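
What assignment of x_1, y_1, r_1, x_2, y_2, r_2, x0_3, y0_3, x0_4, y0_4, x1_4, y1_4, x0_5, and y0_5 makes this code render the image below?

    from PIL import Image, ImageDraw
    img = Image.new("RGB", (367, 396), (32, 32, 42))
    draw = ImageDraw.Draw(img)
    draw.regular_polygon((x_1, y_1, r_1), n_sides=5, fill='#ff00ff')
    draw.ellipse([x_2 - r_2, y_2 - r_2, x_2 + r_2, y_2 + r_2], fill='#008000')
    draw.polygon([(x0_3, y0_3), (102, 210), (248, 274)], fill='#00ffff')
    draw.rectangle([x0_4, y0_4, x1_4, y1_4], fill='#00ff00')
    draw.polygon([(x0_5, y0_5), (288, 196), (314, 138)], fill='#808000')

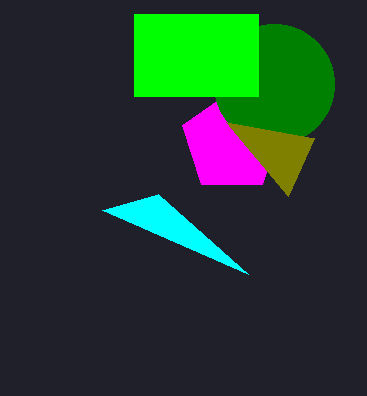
x_1 = 232; y_1 = 142; r_1 = 52; x_2 = 274; y_2 = 84; r_2 = 60; x0_3 = 158; y0_3 = 194; x0_4 = 134; y0_4 = 14; x1_4 = 258; y1_4 = 96; x0_5 = 226; y0_5 = 122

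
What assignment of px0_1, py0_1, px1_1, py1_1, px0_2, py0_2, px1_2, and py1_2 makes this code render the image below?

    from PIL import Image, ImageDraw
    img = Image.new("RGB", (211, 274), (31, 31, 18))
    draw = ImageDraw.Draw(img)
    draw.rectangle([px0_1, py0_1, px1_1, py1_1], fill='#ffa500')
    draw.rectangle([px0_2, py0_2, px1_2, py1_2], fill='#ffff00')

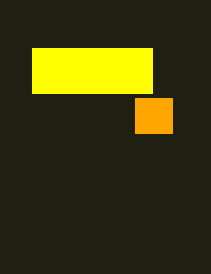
px0_1 = 135
py0_1 = 98
px1_1 = 172
py1_1 = 133
px0_2 = 32
py0_2 = 48
px1_2 = 152
py1_2 = 93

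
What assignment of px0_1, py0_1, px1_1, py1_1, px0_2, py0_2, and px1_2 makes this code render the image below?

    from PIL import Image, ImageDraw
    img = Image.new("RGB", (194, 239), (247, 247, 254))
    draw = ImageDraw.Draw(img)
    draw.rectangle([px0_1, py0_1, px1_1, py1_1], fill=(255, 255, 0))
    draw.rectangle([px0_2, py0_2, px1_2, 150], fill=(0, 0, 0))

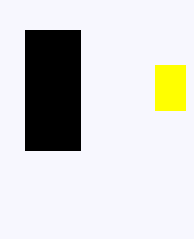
px0_1 = 155; py0_1 = 65; px1_1 = 185; py1_1 = 110; px0_2 = 25; py0_2 = 30; px1_2 = 80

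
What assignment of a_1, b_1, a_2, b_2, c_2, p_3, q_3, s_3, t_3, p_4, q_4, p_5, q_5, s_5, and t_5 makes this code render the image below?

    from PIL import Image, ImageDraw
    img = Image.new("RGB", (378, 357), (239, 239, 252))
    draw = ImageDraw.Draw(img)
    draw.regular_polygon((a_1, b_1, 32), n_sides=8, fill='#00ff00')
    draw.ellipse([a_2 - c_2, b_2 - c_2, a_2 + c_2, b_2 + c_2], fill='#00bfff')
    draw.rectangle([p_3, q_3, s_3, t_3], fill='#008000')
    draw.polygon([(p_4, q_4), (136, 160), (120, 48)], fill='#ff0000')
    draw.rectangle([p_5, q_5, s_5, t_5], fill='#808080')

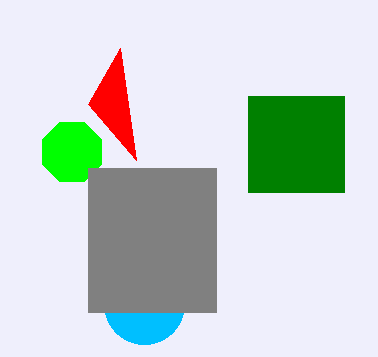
a_1 = 72, b_1 = 152, a_2 = 144, b_2 = 304, c_2 = 40, p_3 = 248, q_3 = 96, s_3 = 344, t_3 = 192, p_4 = 88, q_4 = 104, p_5 = 88, q_5 = 168, s_5 = 216, t_5 = 312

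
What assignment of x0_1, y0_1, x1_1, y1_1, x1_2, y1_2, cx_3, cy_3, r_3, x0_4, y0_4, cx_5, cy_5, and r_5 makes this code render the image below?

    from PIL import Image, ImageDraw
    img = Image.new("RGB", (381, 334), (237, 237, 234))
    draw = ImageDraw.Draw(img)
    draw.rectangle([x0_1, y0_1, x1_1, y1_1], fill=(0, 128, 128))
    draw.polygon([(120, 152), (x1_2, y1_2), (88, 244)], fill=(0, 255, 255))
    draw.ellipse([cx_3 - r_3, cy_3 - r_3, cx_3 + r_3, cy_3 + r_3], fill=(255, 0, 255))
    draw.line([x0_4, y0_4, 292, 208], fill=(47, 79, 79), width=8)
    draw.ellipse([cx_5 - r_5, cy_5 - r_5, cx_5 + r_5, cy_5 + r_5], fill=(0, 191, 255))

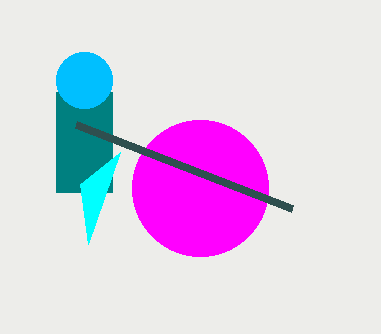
x0_1 = 56
y0_1 = 92
x1_1 = 112
y1_1 = 192
x1_2 = 80
y1_2 = 184
cx_3 = 200
cy_3 = 188
r_3 = 68
x0_4 = 76
y0_4 = 124
cx_5 = 84
cy_5 = 80
r_5 = 28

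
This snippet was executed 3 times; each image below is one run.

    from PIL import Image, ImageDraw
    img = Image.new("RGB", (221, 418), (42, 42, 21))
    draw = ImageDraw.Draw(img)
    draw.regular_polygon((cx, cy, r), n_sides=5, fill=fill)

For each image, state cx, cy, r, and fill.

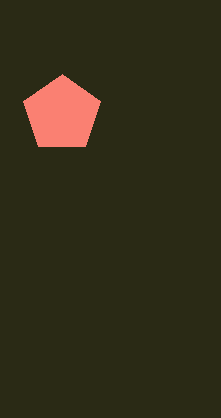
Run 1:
cx = 62, cy = 114, r = 40, fill = 'salmon'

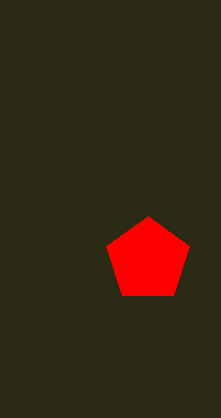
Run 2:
cx = 148
cy = 260
r = 44
fill = 'red'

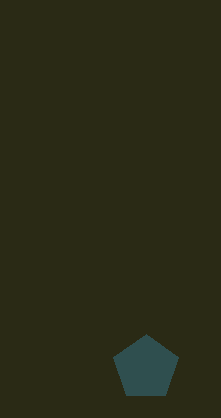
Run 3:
cx = 146, cy = 368, r = 34, fill = 'darkslategray'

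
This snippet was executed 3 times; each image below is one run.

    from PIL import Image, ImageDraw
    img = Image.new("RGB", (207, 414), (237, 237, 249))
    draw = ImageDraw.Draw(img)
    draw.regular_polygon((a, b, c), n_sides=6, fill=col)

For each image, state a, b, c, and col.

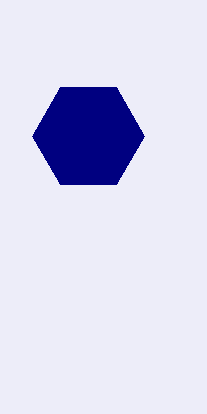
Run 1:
a = 88; b = 136; c = 56; col = 'navy'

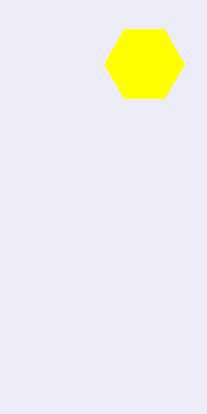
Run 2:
a = 144; b = 64; c = 40; col = 'yellow'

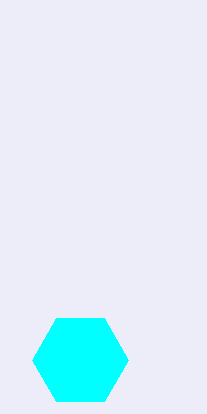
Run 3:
a = 80; b = 360; c = 48; col = 'cyan'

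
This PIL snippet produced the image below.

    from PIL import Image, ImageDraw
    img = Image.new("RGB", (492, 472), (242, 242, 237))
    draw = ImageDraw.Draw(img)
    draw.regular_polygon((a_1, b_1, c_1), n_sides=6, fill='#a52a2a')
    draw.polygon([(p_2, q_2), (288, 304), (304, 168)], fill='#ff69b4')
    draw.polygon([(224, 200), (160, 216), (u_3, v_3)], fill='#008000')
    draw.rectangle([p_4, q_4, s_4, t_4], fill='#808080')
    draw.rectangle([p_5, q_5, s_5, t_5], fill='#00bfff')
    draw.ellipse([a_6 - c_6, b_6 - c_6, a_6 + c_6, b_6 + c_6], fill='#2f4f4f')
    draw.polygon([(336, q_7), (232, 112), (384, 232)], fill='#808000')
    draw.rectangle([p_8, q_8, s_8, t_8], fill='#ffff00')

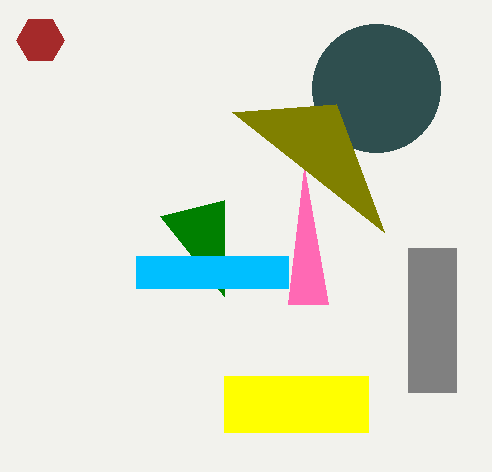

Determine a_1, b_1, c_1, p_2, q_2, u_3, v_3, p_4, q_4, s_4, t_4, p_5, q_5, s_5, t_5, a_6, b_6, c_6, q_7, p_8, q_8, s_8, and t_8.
a_1 = 40, b_1 = 40, c_1 = 24, p_2 = 328, q_2 = 304, u_3 = 224, v_3 = 296, p_4 = 408, q_4 = 248, s_4 = 456, t_4 = 392, p_5 = 136, q_5 = 256, s_5 = 288, t_5 = 288, a_6 = 376, b_6 = 88, c_6 = 64, q_7 = 104, p_8 = 224, q_8 = 376, s_8 = 368, t_8 = 432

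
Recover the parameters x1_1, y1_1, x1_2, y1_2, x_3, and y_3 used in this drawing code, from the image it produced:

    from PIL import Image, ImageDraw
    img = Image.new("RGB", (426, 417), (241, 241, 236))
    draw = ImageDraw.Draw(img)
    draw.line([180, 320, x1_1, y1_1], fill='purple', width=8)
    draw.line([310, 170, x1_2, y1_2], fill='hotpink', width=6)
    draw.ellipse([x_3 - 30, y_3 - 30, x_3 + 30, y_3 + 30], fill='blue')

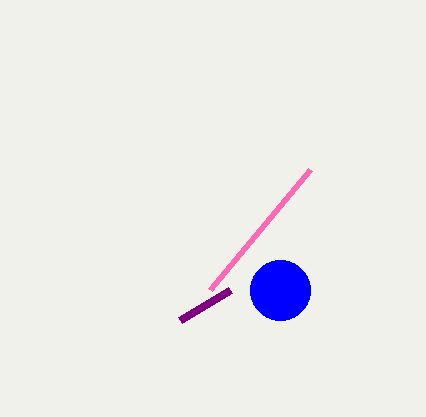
x1_1 = 230, y1_1 = 290, x1_2 = 210, y1_2 = 290, x_3 = 280, y_3 = 290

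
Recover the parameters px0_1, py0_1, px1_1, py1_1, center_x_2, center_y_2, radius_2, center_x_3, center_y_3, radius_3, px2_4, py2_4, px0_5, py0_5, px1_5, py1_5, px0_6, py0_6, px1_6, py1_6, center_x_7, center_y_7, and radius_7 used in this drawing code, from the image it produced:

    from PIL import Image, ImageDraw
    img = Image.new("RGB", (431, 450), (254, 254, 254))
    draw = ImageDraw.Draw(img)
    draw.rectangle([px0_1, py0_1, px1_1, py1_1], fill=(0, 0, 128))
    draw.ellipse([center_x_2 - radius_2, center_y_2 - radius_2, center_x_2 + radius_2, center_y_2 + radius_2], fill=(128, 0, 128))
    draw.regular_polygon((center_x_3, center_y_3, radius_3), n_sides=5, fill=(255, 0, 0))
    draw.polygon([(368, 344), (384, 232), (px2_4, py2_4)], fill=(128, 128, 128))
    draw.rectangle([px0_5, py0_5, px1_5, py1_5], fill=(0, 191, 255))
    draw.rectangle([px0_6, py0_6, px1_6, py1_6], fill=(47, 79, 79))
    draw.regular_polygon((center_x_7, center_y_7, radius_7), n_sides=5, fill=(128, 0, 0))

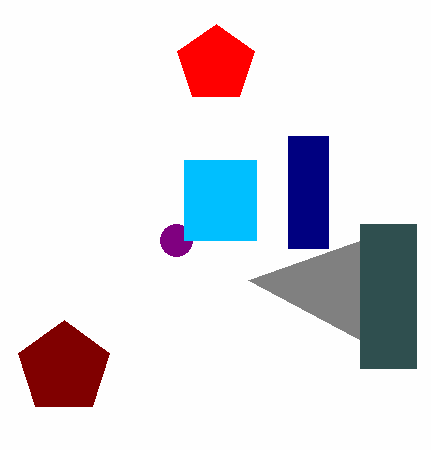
px0_1 = 288
py0_1 = 136
px1_1 = 328
py1_1 = 248
center_x_2 = 176
center_y_2 = 240
radius_2 = 16
center_x_3 = 216
center_y_3 = 64
radius_3 = 40
px2_4 = 248
py2_4 = 280
px0_5 = 184
py0_5 = 160
px1_5 = 256
py1_5 = 240
px0_6 = 360
py0_6 = 224
px1_6 = 416
py1_6 = 368
center_x_7 = 64
center_y_7 = 368
radius_7 = 48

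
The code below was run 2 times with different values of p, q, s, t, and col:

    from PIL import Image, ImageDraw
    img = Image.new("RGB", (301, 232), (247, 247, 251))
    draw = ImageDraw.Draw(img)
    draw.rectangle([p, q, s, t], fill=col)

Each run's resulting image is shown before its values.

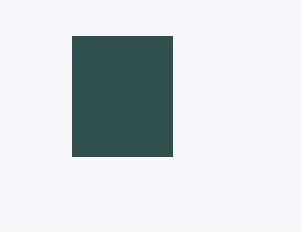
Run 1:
p = 72, q = 36, s = 172, t = 156, col = 'darkslategray'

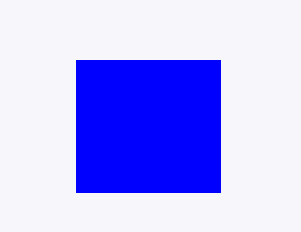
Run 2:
p = 76
q = 60
s = 220
t = 192
col = 'blue'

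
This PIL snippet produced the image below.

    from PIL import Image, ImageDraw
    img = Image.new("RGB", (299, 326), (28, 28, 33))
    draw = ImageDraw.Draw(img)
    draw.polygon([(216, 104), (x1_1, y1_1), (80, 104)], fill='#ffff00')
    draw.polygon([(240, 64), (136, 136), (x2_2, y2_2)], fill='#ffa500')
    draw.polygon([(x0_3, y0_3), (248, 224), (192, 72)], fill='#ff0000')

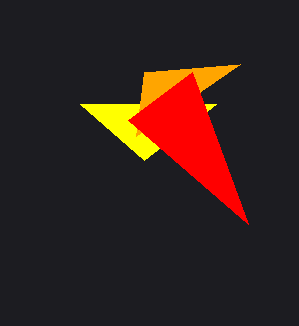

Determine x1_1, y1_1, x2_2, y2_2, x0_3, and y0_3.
x1_1 = 144; y1_1 = 160; x2_2 = 144; y2_2 = 72; x0_3 = 128; y0_3 = 120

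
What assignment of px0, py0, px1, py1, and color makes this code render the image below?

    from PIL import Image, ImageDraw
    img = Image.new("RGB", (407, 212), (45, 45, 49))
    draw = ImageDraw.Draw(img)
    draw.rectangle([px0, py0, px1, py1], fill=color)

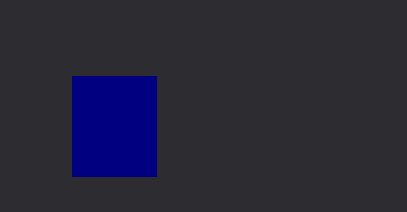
px0 = 72
py0 = 76
px1 = 156
py1 = 176
color = 'navy'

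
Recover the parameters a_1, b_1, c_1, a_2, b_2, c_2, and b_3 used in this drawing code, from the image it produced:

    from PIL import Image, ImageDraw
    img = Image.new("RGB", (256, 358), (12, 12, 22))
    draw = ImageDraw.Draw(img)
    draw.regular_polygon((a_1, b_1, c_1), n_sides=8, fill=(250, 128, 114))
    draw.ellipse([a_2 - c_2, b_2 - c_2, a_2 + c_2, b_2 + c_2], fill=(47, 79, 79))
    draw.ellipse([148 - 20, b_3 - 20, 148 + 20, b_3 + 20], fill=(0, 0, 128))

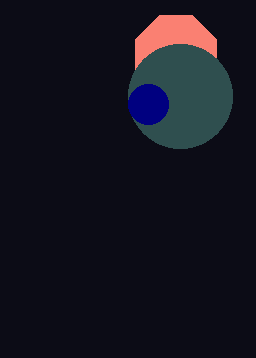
a_1 = 176; b_1 = 56; c_1 = 44; a_2 = 180; b_2 = 96; c_2 = 52; b_3 = 104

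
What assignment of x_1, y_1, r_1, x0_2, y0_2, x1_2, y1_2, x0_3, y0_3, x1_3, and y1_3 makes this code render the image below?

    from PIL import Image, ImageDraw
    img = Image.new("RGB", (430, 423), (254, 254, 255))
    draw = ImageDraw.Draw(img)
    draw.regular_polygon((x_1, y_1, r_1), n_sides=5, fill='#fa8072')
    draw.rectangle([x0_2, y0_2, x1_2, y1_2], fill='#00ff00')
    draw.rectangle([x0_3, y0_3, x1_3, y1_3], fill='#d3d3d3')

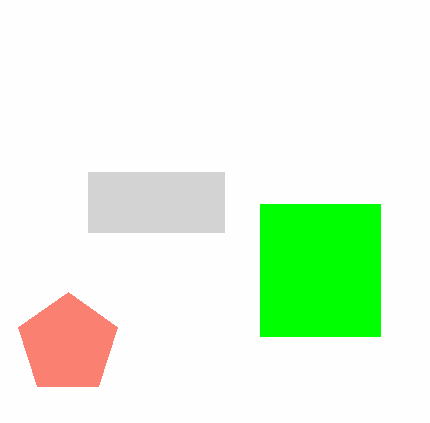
x_1 = 68
y_1 = 344
r_1 = 52
x0_2 = 260
y0_2 = 204
x1_2 = 380
y1_2 = 336
x0_3 = 88
y0_3 = 172
x1_3 = 224
y1_3 = 232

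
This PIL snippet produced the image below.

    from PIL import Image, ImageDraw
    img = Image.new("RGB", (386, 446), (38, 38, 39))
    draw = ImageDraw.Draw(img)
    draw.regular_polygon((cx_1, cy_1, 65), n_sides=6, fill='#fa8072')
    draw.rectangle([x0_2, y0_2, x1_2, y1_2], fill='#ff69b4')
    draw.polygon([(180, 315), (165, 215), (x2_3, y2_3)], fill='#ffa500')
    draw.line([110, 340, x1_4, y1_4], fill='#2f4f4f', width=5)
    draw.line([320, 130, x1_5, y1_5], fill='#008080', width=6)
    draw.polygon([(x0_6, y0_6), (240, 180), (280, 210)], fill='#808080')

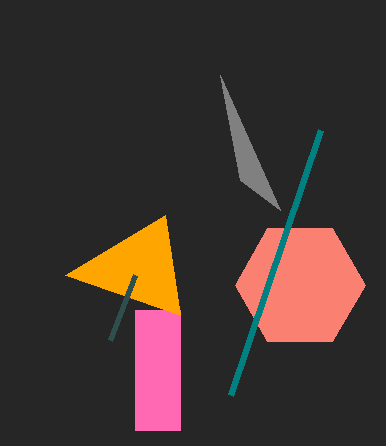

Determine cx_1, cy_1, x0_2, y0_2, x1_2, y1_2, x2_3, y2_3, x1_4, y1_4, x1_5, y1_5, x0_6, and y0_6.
cx_1 = 300; cy_1 = 285; x0_2 = 135; y0_2 = 310; x1_2 = 180; y1_2 = 430; x2_3 = 65; y2_3 = 275; x1_4 = 135; y1_4 = 275; x1_5 = 230; y1_5 = 395; x0_6 = 220; y0_6 = 75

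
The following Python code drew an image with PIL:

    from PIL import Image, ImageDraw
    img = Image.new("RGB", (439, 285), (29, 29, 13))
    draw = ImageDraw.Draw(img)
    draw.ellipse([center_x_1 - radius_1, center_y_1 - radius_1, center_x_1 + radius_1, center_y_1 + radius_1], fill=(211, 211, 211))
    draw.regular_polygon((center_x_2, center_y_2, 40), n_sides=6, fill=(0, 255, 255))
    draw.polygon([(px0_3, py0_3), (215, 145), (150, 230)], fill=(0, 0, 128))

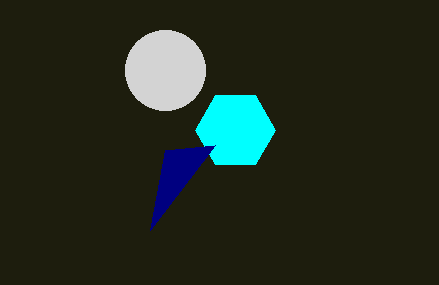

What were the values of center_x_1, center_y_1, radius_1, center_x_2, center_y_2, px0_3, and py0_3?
center_x_1 = 165, center_y_1 = 70, radius_1 = 40, center_x_2 = 235, center_y_2 = 130, px0_3 = 165, py0_3 = 150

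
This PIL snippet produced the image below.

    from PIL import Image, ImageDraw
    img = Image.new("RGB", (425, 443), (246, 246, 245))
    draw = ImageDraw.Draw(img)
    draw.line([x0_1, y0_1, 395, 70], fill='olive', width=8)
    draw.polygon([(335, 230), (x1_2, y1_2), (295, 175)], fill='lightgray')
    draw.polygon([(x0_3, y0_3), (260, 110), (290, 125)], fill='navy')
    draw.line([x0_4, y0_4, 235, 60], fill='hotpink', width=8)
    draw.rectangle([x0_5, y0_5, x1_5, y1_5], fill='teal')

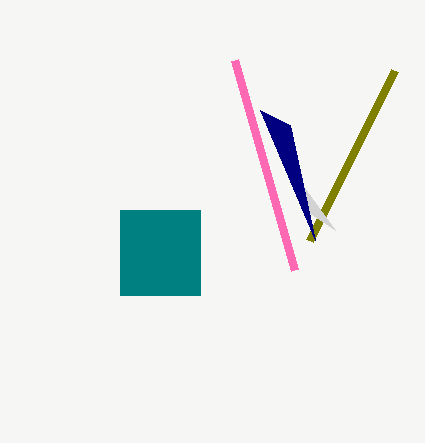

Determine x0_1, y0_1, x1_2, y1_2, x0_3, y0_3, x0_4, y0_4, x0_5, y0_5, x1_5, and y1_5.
x0_1 = 310; y0_1 = 240; x1_2 = 305; y1_2 = 210; x0_3 = 315; y0_3 = 240; x0_4 = 295; y0_4 = 270; x0_5 = 120; y0_5 = 210; x1_5 = 200; y1_5 = 295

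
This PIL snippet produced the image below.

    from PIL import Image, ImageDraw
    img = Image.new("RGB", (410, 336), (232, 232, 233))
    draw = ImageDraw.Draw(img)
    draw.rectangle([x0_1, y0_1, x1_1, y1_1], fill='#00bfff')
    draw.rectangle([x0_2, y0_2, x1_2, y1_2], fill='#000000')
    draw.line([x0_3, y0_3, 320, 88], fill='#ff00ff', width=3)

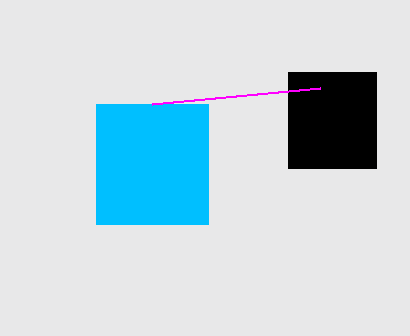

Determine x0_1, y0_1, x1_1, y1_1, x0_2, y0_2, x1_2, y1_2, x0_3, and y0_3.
x0_1 = 96; y0_1 = 104; x1_1 = 208; y1_1 = 224; x0_2 = 288; y0_2 = 72; x1_2 = 376; y1_2 = 168; x0_3 = 152; y0_3 = 104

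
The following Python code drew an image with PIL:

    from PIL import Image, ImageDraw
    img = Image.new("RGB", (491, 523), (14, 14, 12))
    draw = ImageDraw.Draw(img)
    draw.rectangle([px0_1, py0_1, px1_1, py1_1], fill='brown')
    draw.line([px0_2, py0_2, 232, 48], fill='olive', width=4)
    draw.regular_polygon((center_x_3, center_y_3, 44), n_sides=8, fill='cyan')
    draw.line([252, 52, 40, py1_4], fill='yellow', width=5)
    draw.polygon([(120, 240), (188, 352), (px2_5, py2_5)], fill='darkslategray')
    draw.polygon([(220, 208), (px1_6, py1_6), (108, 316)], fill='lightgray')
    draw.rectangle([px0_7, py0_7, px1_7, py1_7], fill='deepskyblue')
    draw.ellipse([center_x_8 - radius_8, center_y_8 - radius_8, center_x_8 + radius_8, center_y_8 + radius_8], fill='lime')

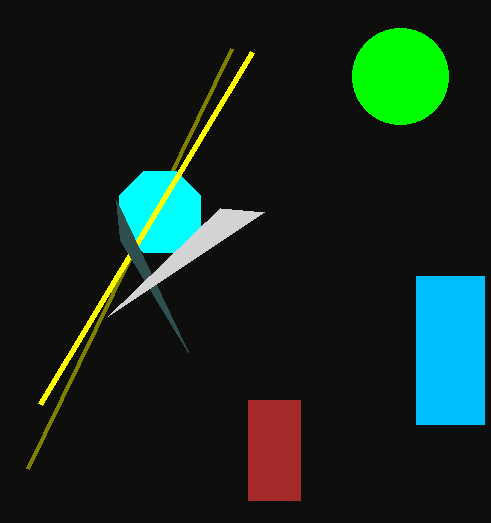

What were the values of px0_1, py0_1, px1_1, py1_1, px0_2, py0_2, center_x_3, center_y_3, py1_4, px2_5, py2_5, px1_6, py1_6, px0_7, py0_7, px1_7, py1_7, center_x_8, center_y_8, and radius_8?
px0_1 = 248; py0_1 = 400; px1_1 = 300; py1_1 = 500; px0_2 = 28; py0_2 = 468; center_x_3 = 160; center_y_3 = 212; py1_4 = 404; px2_5 = 116; py2_5 = 200; px1_6 = 264; py1_6 = 212; px0_7 = 416; py0_7 = 276; px1_7 = 484; py1_7 = 424; center_x_8 = 400; center_y_8 = 76; radius_8 = 48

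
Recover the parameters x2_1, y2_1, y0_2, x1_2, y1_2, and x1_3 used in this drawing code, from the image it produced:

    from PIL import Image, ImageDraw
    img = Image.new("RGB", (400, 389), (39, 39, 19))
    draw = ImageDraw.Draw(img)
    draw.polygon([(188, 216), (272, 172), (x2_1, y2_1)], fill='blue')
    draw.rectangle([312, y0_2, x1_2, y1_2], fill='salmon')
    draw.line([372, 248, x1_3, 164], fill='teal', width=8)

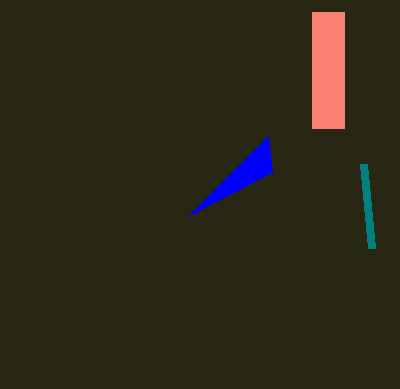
x2_1 = 268; y2_1 = 136; y0_2 = 12; x1_2 = 344; y1_2 = 128; x1_3 = 364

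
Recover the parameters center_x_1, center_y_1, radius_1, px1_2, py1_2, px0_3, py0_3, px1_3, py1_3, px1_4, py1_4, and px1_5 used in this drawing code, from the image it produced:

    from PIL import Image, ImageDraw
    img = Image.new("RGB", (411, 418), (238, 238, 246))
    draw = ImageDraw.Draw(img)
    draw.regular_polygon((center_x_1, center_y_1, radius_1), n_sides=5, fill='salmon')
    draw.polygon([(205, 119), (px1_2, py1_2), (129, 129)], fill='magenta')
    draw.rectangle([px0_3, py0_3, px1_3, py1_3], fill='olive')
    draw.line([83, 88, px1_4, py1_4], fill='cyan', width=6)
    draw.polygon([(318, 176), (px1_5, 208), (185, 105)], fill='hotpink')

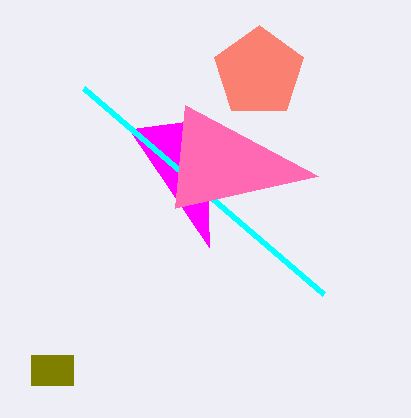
center_x_1 = 259, center_y_1 = 72, radius_1 = 47, px1_2 = 209, py1_2 = 247, px0_3 = 31, py0_3 = 355, px1_3 = 73, py1_3 = 385, px1_4 = 323, py1_4 = 294, px1_5 = 175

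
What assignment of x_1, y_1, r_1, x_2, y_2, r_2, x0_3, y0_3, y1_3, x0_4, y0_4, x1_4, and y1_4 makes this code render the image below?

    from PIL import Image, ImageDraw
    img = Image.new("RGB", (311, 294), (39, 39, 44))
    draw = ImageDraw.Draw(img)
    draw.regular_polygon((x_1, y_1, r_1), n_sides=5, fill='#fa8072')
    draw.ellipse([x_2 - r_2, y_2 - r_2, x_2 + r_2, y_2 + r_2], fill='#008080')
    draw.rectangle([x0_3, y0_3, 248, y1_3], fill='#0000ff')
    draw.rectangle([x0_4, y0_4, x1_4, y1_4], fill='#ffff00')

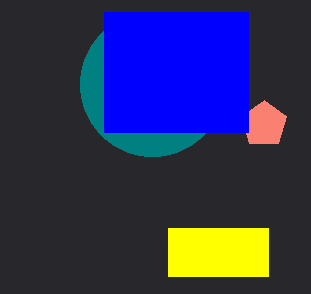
x_1 = 264; y_1 = 124; r_1 = 24; x_2 = 152; y_2 = 84; r_2 = 72; x0_3 = 104; y0_3 = 12; y1_3 = 132; x0_4 = 168; y0_4 = 228; x1_4 = 268; y1_4 = 276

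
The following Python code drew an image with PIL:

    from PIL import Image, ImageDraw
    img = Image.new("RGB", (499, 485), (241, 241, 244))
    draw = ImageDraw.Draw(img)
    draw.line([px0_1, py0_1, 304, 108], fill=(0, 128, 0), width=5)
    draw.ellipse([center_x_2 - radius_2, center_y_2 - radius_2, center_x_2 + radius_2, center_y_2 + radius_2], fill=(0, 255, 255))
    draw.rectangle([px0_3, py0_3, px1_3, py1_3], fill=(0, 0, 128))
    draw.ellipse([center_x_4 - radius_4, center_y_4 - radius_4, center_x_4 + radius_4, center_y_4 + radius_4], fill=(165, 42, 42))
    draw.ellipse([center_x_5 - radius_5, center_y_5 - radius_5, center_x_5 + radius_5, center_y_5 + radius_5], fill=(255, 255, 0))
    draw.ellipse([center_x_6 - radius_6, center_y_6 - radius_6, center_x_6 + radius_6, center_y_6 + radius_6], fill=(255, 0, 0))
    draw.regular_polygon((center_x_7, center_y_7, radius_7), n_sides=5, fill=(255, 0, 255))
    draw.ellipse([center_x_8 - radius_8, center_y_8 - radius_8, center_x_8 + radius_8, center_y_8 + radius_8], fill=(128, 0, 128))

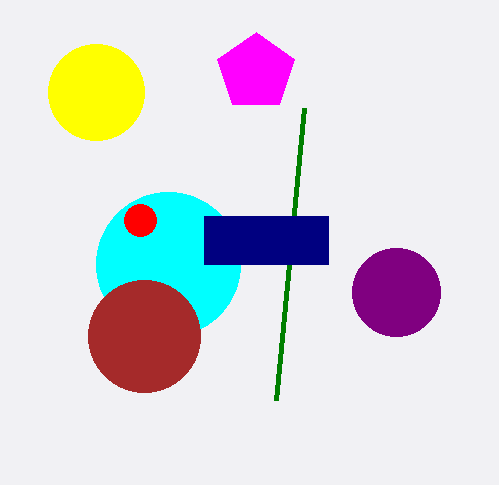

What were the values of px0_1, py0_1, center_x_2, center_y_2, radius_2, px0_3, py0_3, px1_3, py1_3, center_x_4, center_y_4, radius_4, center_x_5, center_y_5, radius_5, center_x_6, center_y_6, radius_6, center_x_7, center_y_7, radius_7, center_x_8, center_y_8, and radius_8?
px0_1 = 276; py0_1 = 400; center_x_2 = 168; center_y_2 = 264; radius_2 = 72; px0_3 = 204; py0_3 = 216; px1_3 = 328; py1_3 = 264; center_x_4 = 144; center_y_4 = 336; radius_4 = 56; center_x_5 = 96; center_y_5 = 92; radius_5 = 48; center_x_6 = 140; center_y_6 = 220; radius_6 = 16; center_x_7 = 256; center_y_7 = 72; radius_7 = 40; center_x_8 = 396; center_y_8 = 292; radius_8 = 44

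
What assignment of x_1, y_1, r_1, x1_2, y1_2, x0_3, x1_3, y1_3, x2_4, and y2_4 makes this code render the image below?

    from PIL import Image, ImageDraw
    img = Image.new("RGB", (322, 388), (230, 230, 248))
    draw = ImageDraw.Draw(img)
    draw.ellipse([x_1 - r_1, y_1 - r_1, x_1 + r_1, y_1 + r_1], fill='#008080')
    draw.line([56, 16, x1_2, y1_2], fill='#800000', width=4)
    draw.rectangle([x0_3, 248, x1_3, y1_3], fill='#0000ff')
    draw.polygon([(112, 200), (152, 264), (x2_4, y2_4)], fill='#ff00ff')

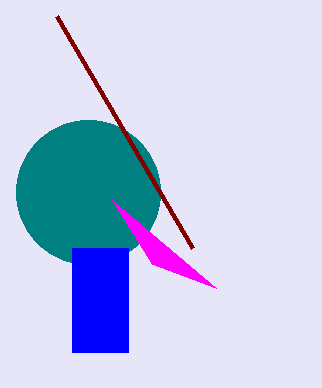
x_1 = 88
y_1 = 192
r_1 = 72
x1_2 = 192
y1_2 = 248
x0_3 = 72
x1_3 = 128
y1_3 = 352
x2_4 = 216
y2_4 = 288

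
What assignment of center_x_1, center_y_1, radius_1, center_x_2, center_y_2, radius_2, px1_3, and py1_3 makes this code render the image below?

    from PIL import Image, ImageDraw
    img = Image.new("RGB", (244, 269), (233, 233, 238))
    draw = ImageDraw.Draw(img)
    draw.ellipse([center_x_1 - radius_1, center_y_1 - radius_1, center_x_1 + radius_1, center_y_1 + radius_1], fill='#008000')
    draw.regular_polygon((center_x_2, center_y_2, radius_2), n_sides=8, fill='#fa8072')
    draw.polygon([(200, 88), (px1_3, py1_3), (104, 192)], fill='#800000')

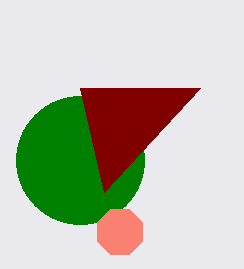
center_x_1 = 80; center_y_1 = 160; radius_1 = 64; center_x_2 = 120; center_y_2 = 232; radius_2 = 24; px1_3 = 80; py1_3 = 88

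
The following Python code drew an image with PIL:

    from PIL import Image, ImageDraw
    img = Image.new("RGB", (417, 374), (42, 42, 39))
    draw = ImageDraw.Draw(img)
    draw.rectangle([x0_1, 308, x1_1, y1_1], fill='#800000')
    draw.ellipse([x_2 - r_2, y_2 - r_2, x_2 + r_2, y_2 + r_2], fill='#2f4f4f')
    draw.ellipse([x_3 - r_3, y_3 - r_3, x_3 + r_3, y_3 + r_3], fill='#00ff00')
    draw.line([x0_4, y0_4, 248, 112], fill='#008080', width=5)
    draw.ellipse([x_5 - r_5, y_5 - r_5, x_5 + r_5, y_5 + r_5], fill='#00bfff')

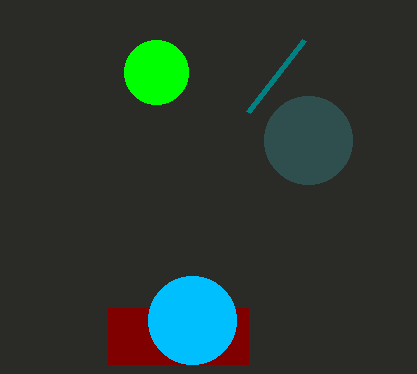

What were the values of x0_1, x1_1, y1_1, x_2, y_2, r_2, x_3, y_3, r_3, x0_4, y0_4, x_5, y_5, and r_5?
x0_1 = 108; x1_1 = 248; y1_1 = 364; x_2 = 308; y_2 = 140; r_2 = 44; x_3 = 156; y_3 = 72; r_3 = 32; x0_4 = 304; y0_4 = 40; x_5 = 192; y_5 = 320; r_5 = 44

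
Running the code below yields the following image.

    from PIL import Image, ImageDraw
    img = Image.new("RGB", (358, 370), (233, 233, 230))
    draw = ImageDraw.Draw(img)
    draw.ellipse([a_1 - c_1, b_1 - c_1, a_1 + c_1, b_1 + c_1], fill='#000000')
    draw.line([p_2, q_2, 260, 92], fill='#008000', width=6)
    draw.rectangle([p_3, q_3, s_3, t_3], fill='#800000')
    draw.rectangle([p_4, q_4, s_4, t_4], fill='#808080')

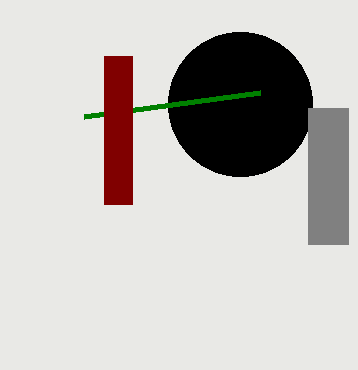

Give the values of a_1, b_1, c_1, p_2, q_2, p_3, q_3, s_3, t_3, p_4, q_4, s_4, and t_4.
a_1 = 240; b_1 = 104; c_1 = 72; p_2 = 84; q_2 = 116; p_3 = 104; q_3 = 56; s_3 = 132; t_3 = 204; p_4 = 308; q_4 = 108; s_4 = 348; t_4 = 244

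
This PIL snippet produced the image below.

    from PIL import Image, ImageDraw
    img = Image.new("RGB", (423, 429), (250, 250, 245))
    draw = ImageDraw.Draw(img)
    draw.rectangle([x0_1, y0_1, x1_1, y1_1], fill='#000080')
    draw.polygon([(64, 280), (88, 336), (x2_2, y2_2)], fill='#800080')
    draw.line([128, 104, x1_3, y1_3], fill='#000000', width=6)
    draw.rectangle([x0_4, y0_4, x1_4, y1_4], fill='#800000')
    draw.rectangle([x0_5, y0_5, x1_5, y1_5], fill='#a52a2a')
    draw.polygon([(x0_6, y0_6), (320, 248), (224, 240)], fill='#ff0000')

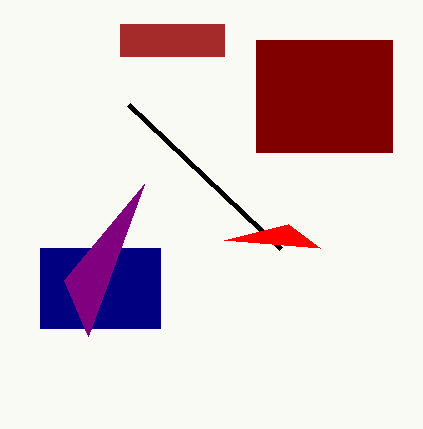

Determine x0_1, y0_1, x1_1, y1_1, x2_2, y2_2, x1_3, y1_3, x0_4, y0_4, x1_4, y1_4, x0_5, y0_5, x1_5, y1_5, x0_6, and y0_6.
x0_1 = 40, y0_1 = 248, x1_1 = 160, y1_1 = 328, x2_2 = 144, y2_2 = 184, x1_3 = 280, y1_3 = 248, x0_4 = 256, y0_4 = 40, x1_4 = 392, y1_4 = 152, x0_5 = 120, y0_5 = 24, x1_5 = 224, y1_5 = 56, x0_6 = 288, y0_6 = 224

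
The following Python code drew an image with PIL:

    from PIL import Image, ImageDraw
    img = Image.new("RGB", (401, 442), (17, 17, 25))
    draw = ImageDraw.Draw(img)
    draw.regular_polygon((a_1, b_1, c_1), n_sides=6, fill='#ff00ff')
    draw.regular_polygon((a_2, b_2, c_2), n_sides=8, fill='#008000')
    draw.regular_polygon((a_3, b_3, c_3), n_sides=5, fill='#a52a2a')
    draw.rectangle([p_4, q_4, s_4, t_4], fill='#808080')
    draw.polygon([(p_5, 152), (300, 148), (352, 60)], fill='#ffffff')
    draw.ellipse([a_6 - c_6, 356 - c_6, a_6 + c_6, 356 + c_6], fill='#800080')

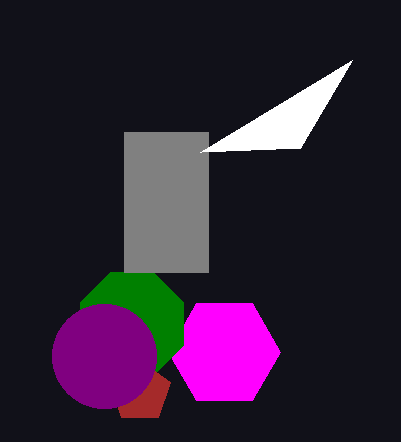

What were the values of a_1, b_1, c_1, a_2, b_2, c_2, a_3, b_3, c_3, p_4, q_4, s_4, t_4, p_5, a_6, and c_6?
a_1 = 224; b_1 = 352; c_1 = 56; a_2 = 132; b_2 = 324; c_2 = 56; a_3 = 140; b_3 = 392; c_3 = 32; p_4 = 124; q_4 = 132; s_4 = 208; t_4 = 272; p_5 = 200; a_6 = 104; c_6 = 52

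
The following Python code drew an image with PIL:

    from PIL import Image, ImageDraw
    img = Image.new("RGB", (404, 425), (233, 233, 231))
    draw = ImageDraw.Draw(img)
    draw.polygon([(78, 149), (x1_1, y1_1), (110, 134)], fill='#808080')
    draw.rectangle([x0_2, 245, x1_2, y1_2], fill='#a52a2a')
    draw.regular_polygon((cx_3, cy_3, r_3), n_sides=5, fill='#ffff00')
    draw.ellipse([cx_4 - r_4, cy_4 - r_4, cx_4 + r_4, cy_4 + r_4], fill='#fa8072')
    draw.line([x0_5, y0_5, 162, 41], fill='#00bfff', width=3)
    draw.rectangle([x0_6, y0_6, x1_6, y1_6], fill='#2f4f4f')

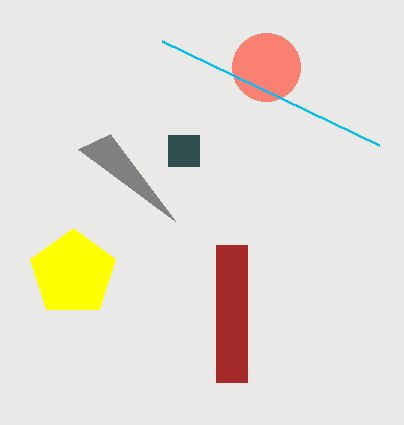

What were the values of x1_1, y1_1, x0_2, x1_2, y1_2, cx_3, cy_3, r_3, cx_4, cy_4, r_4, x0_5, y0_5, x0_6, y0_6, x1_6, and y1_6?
x1_1 = 175; y1_1 = 221; x0_2 = 216; x1_2 = 247; y1_2 = 382; cx_3 = 73; cy_3 = 273; r_3 = 45; cx_4 = 266; cy_4 = 67; r_4 = 34; x0_5 = 379; y0_5 = 145; x0_6 = 168; y0_6 = 135; x1_6 = 199; y1_6 = 166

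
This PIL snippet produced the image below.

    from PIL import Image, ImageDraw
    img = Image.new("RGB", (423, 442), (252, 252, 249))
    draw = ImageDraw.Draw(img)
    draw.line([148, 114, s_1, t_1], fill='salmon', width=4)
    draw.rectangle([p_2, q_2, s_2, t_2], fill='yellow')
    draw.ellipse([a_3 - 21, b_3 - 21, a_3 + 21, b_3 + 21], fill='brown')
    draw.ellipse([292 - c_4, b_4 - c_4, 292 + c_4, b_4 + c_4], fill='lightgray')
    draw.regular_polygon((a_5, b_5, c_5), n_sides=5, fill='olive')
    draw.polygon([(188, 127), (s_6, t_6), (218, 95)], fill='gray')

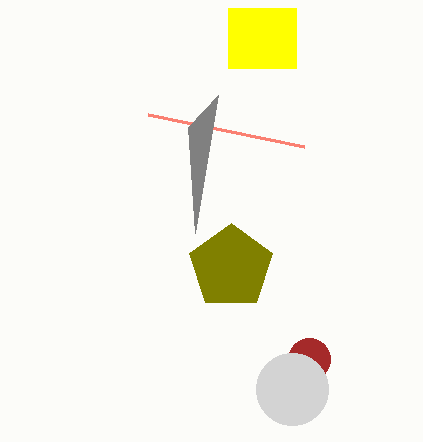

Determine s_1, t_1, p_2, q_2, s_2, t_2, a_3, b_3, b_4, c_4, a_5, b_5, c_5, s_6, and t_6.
s_1 = 304; t_1 = 146; p_2 = 228; q_2 = 8; s_2 = 296; t_2 = 68; a_3 = 309; b_3 = 359; b_4 = 389; c_4 = 36; a_5 = 231; b_5 = 267; c_5 = 44; s_6 = 195; t_6 = 233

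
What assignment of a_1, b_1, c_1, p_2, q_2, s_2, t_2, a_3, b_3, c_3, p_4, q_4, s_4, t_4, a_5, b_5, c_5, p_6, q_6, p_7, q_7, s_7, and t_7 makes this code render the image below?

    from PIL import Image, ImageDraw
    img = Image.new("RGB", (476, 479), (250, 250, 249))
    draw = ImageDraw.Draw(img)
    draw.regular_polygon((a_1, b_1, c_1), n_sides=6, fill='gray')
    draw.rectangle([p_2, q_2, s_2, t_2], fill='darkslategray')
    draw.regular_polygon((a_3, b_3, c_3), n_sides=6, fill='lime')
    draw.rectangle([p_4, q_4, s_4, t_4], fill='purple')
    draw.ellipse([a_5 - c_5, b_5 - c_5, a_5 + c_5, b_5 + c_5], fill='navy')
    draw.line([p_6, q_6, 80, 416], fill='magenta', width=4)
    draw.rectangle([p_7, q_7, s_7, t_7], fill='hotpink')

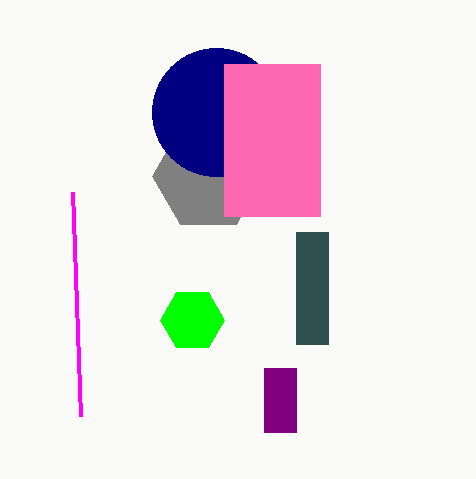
a_1 = 208, b_1 = 176, c_1 = 56, p_2 = 296, q_2 = 232, s_2 = 328, t_2 = 344, a_3 = 192, b_3 = 320, c_3 = 32, p_4 = 264, q_4 = 368, s_4 = 296, t_4 = 432, a_5 = 216, b_5 = 112, c_5 = 64, p_6 = 72, q_6 = 192, p_7 = 224, q_7 = 64, s_7 = 320, t_7 = 216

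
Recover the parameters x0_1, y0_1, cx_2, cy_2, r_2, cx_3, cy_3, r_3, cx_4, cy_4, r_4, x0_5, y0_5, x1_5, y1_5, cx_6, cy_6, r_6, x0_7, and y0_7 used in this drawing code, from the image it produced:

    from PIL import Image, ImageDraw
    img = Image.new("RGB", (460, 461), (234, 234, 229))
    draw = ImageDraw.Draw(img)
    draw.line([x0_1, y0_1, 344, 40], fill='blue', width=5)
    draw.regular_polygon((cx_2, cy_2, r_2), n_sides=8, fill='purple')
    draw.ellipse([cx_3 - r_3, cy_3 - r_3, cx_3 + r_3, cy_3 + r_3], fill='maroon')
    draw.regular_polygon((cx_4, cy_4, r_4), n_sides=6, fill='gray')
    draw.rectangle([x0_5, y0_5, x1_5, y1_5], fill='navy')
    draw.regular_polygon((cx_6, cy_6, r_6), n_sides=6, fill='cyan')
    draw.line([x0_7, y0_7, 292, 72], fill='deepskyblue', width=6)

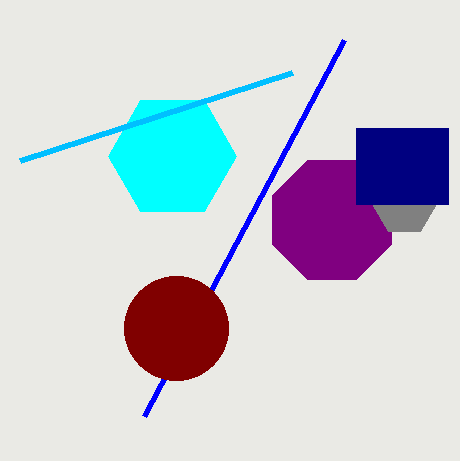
x0_1 = 144; y0_1 = 416; cx_2 = 332; cy_2 = 220; r_2 = 64; cx_3 = 176; cy_3 = 328; r_3 = 52; cx_4 = 404; cy_4 = 204; r_4 = 32; x0_5 = 356; y0_5 = 128; x1_5 = 448; y1_5 = 204; cx_6 = 172; cy_6 = 156; r_6 = 64; x0_7 = 20; y0_7 = 160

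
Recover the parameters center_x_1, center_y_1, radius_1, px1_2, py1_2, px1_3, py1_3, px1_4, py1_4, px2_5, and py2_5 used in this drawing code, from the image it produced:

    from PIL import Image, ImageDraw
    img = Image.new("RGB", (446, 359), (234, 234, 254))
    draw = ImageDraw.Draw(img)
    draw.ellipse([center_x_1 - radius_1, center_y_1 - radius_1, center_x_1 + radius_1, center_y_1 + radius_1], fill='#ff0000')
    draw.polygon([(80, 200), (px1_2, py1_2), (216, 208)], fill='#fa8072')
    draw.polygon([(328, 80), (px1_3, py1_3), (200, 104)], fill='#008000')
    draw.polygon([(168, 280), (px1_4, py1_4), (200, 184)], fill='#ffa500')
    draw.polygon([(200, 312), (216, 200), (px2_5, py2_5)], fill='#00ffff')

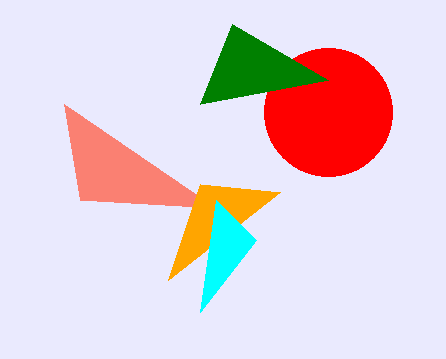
center_x_1 = 328
center_y_1 = 112
radius_1 = 64
px1_2 = 64
py1_2 = 104
px1_3 = 232
py1_3 = 24
px1_4 = 280
py1_4 = 192
px2_5 = 256
py2_5 = 240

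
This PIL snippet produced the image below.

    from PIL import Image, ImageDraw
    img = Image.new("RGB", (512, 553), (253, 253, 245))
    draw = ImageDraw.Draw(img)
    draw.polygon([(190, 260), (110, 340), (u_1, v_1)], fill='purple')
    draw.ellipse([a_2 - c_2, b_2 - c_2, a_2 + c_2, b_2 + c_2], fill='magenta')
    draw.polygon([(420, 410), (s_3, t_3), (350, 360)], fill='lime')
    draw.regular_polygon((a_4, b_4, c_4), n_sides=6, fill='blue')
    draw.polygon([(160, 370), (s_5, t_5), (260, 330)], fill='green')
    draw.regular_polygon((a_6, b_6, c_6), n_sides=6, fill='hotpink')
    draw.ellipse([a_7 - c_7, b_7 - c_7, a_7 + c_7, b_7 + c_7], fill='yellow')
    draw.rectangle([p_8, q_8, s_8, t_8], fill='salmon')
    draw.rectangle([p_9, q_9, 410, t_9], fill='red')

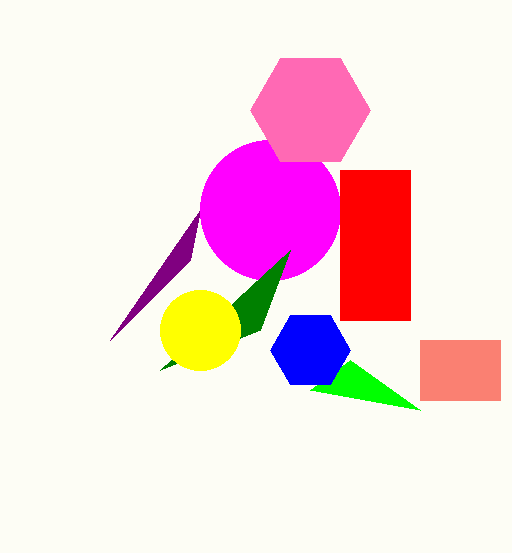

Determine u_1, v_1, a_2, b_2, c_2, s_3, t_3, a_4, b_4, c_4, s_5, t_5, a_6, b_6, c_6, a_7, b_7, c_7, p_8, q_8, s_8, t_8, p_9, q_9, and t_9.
u_1 = 200; v_1 = 210; a_2 = 270; b_2 = 210; c_2 = 70; s_3 = 310; t_3 = 390; a_4 = 310; b_4 = 350; c_4 = 40; s_5 = 290; t_5 = 250; a_6 = 310; b_6 = 110; c_6 = 60; a_7 = 200; b_7 = 330; c_7 = 40; p_8 = 420; q_8 = 340; s_8 = 500; t_8 = 400; p_9 = 340; q_9 = 170; t_9 = 320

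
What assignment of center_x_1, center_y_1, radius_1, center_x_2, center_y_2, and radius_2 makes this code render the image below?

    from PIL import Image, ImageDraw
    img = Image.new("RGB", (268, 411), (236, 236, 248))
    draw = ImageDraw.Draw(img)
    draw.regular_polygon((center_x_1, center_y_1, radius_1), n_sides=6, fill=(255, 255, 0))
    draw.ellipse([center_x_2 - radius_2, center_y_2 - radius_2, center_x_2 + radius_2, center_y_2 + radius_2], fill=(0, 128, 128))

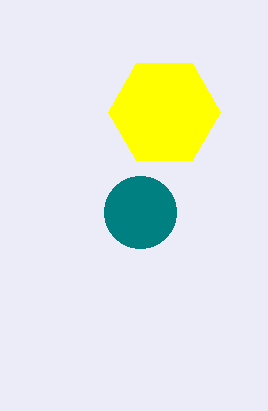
center_x_1 = 164; center_y_1 = 112; radius_1 = 56; center_x_2 = 140; center_y_2 = 212; radius_2 = 36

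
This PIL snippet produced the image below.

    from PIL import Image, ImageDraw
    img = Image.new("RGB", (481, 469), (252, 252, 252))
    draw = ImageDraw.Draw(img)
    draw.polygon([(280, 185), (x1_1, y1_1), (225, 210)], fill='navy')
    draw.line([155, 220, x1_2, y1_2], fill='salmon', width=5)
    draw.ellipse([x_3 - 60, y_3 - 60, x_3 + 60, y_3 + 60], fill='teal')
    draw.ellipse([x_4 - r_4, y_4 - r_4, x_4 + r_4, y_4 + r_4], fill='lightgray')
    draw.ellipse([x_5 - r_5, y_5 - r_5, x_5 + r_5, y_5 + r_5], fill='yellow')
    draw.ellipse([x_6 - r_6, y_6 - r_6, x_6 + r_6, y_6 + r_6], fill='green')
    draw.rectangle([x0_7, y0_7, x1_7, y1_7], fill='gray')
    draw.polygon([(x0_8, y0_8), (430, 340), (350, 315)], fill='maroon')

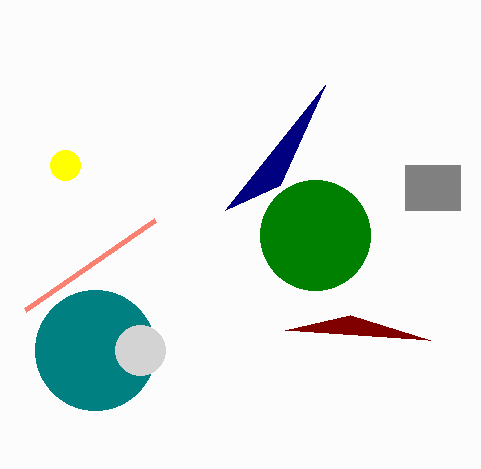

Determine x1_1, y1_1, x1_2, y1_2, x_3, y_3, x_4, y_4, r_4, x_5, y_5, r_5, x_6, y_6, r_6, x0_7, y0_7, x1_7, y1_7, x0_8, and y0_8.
x1_1 = 325; y1_1 = 85; x1_2 = 25; y1_2 = 310; x_3 = 95; y_3 = 350; x_4 = 140; y_4 = 350; r_4 = 25; x_5 = 65; y_5 = 165; r_5 = 15; x_6 = 315; y_6 = 235; r_6 = 55; x0_7 = 405; y0_7 = 165; x1_7 = 460; y1_7 = 210; x0_8 = 285; y0_8 = 330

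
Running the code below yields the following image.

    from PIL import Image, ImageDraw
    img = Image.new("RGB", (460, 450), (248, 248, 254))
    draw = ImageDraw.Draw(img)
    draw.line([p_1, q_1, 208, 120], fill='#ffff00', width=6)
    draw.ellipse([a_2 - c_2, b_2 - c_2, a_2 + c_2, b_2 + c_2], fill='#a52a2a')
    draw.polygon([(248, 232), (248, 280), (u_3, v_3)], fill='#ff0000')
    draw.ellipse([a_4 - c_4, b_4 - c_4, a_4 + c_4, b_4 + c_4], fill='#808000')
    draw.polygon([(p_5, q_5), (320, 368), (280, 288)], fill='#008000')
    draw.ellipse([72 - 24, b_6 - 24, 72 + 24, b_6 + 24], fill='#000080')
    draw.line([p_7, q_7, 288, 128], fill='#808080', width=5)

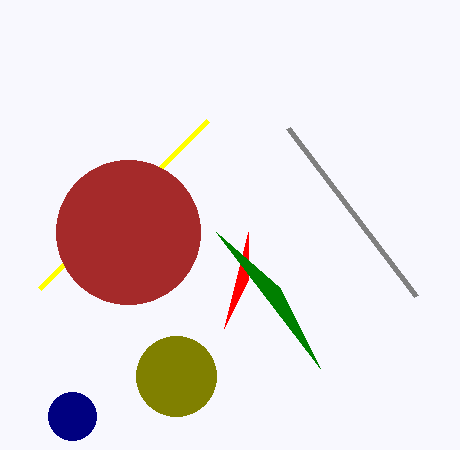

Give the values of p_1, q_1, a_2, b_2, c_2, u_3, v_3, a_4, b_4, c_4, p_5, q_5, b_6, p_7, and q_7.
p_1 = 40, q_1 = 288, a_2 = 128, b_2 = 232, c_2 = 72, u_3 = 224, v_3 = 328, a_4 = 176, b_4 = 376, c_4 = 40, p_5 = 216, q_5 = 232, b_6 = 416, p_7 = 416, q_7 = 296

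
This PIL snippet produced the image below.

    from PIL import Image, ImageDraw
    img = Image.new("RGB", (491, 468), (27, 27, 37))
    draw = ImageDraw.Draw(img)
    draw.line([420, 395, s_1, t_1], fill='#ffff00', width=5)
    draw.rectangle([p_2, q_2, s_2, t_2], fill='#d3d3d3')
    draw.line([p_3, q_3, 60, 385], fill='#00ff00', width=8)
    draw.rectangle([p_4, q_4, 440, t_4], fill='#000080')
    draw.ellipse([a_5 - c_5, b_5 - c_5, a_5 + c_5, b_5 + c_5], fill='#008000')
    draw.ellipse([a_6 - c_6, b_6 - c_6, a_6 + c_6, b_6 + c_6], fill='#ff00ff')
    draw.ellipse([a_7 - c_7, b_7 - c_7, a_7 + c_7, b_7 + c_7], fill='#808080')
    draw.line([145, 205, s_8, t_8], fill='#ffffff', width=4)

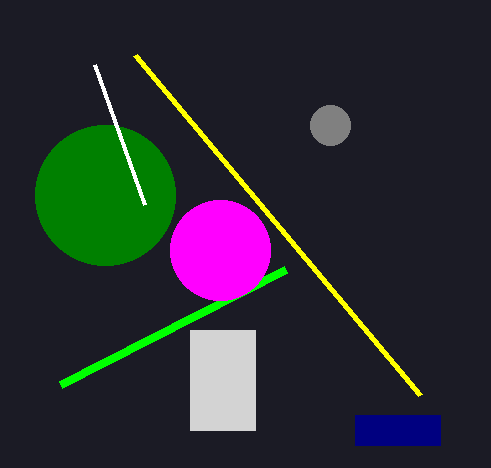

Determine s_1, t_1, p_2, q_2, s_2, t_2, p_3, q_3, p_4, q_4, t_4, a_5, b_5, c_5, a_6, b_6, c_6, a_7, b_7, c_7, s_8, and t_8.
s_1 = 135
t_1 = 55
p_2 = 190
q_2 = 330
s_2 = 255
t_2 = 430
p_3 = 285
q_3 = 270
p_4 = 355
q_4 = 415
t_4 = 445
a_5 = 105
b_5 = 195
c_5 = 70
a_6 = 220
b_6 = 250
c_6 = 50
a_7 = 330
b_7 = 125
c_7 = 20
s_8 = 95
t_8 = 65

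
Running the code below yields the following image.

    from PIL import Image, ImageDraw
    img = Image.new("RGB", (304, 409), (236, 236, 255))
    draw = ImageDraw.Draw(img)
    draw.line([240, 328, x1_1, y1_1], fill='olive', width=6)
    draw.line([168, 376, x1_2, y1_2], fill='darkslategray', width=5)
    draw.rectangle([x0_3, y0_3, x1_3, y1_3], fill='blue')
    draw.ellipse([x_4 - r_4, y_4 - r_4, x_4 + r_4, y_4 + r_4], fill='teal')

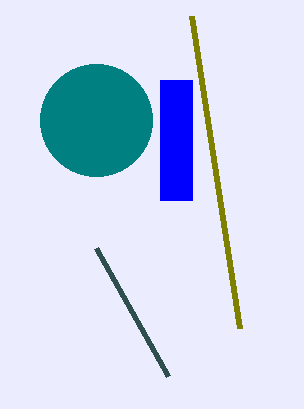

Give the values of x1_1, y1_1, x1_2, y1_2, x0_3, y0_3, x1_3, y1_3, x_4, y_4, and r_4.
x1_1 = 192
y1_1 = 16
x1_2 = 96
y1_2 = 248
x0_3 = 160
y0_3 = 80
x1_3 = 192
y1_3 = 200
x_4 = 96
y_4 = 120
r_4 = 56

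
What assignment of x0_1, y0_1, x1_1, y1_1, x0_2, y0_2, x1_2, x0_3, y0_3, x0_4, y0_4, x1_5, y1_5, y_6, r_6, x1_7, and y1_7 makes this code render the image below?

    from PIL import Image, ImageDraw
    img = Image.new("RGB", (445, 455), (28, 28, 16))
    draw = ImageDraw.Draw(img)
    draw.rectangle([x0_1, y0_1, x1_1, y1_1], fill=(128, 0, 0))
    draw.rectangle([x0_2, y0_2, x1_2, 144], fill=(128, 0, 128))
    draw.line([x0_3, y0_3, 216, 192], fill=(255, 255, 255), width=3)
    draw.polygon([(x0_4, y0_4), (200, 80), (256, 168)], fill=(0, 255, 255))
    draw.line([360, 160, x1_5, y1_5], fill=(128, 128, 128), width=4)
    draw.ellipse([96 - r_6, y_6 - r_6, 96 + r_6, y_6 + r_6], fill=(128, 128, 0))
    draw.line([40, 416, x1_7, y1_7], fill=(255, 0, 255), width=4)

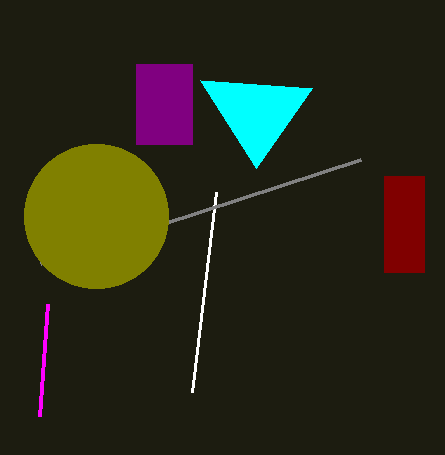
x0_1 = 384
y0_1 = 176
x1_1 = 424
y1_1 = 272
x0_2 = 136
y0_2 = 64
x1_2 = 192
x0_3 = 192
y0_3 = 392
x0_4 = 312
y0_4 = 88
x1_5 = 40
y1_5 = 264
y_6 = 216
r_6 = 72
x1_7 = 48
y1_7 = 304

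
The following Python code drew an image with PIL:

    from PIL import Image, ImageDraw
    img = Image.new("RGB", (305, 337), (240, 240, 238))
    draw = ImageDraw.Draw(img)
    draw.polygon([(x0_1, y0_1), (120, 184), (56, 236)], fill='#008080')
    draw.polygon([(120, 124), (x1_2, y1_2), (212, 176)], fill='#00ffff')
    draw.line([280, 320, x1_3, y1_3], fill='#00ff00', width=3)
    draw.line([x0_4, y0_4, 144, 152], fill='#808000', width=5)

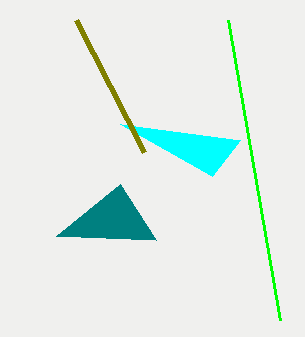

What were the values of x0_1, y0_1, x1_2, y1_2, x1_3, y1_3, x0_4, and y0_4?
x0_1 = 156
y0_1 = 240
x1_2 = 240
y1_2 = 140
x1_3 = 228
y1_3 = 20
x0_4 = 76
y0_4 = 20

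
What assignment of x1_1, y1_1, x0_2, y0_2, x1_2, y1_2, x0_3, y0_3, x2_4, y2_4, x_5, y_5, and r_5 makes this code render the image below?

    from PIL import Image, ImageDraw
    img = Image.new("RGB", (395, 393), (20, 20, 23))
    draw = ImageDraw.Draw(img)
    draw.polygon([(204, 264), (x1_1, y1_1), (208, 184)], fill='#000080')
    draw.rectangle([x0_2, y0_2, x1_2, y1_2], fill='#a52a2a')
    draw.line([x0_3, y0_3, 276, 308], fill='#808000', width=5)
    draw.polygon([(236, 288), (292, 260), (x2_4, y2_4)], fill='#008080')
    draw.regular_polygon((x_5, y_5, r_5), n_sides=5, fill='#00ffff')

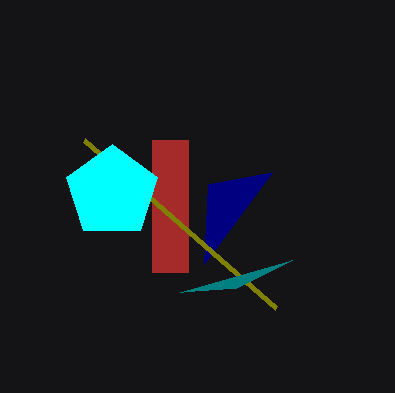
x1_1 = 272
y1_1 = 172
x0_2 = 152
y0_2 = 140
x1_2 = 188
y1_2 = 272
x0_3 = 84
y0_3 = 140
x2_4 = 180
y2_4 = 292
x_5 = 112
y_5 = 192
r_5 = 48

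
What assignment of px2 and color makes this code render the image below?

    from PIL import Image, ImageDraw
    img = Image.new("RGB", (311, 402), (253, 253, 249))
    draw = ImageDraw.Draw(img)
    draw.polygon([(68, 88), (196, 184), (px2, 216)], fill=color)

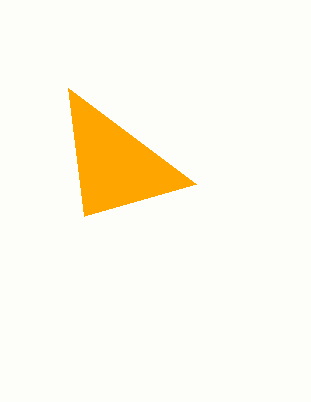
px2 = 84
color = 'orange'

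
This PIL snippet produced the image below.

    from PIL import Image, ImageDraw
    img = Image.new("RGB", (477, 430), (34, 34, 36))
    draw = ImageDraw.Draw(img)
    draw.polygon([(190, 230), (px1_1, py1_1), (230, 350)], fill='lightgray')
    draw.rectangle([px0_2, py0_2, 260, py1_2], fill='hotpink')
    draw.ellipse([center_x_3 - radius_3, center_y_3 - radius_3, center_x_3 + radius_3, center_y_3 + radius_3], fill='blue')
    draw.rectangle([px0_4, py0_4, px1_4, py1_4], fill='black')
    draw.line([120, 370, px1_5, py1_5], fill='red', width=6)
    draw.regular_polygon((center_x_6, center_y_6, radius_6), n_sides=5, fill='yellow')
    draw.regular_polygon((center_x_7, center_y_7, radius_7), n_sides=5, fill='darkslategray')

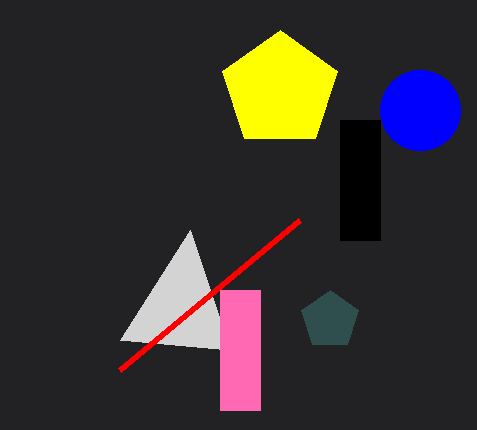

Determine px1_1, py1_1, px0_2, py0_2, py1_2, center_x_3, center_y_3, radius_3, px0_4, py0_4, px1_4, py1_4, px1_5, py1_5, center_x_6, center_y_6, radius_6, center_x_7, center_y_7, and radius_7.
px1_1 = 120, py1_1 = 340, px0_2 = 220, py0_2 = 290, py1_2 = 410, center_x_3 = 420, center_y_3 = 110, radius_3 = 40, px0_4 = 340, py0_4 = 120, px1_4 = 380, py1_4 = 240, px1_5 = 300, py1_5 = 220, center_x_6 = 280, center_y_6 = 90, radius_6 = 60, center_x_7 = 330, center_y_7 = 320, radius_7 = 30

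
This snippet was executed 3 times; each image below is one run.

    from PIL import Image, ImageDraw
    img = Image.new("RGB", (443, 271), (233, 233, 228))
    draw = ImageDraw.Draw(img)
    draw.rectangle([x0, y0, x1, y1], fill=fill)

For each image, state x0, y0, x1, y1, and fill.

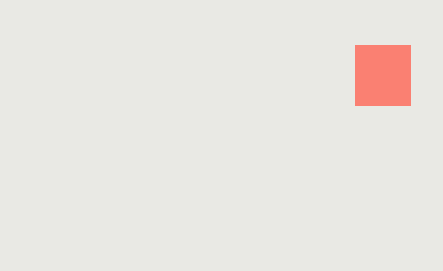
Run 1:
x0 = 355
y0 = 45
x1 = 410
y1 = 105
fill = 'salmon'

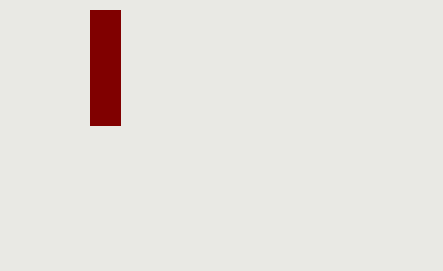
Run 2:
x0 = 90, y0 = 10, x1 = 120, y1 = 125, fill = 'maroon'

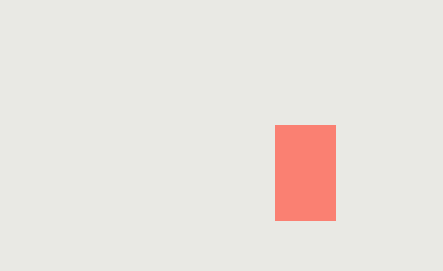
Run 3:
x0 = 275, y0 = 125, x1 = 335, y1 = 220, fill = 'salmon'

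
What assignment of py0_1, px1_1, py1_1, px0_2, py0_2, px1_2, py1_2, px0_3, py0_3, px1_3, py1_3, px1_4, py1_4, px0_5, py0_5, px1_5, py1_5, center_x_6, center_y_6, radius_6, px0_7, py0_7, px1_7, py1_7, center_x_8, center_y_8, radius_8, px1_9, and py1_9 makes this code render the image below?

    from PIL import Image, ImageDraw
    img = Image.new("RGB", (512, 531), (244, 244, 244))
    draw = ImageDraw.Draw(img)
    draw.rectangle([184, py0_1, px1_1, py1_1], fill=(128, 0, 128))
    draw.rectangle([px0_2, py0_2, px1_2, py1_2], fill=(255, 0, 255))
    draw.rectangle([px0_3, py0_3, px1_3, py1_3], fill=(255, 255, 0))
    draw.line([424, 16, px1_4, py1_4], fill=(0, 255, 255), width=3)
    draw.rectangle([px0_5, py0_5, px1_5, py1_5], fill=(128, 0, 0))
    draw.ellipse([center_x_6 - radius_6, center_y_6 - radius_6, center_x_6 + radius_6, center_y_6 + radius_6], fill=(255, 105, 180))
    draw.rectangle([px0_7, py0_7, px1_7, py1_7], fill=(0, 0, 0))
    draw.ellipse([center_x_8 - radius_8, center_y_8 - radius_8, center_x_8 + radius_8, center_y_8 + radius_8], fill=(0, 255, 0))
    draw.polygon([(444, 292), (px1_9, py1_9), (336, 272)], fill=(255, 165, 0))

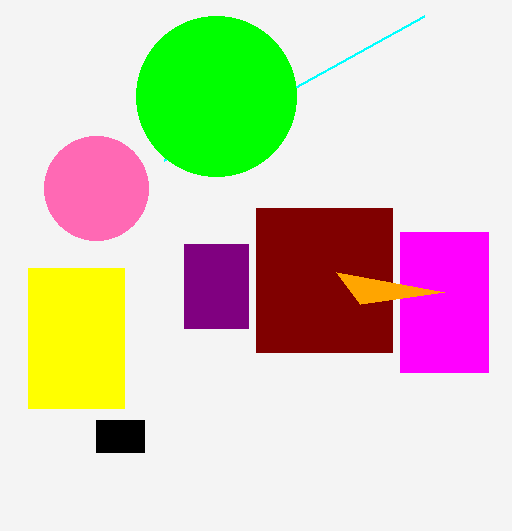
py0_1 = 244; px1_1 = 248; py1_1 = 328; px0_2 = 400; py0_2 = 232; px1_2 = 488; py1_2 = 372; px0_3 = 28; py0_3 = 268; px1_3 = 124; py1_3 = 408; px1_4 = 164; py1_4 = 160; px0_5 = 256; py0_5 = 208; px1_5 = 392; py1_5 = 352; center_x_6 = 96; center_y_6 = 188; radius_6 = 52; px0_7 = 96; py0_7 = 420; px1_7 = 144; py1_7 = 452; center_x_8 = 216; center_y_8 = 96; radius_8 = 80; px1_9 = 360; py1_9 = 304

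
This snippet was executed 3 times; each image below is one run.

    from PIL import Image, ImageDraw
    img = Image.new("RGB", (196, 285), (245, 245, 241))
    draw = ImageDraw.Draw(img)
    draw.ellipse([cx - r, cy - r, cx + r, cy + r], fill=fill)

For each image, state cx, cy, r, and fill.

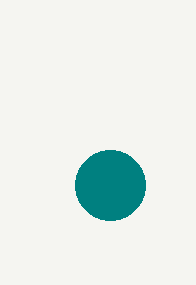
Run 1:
cx = 110, cy = 185, r = 35, fill = 'teal'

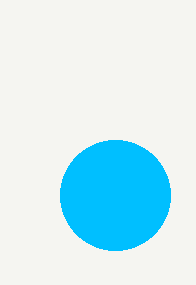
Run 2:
cx = 115
cy = 195
r = 55
fill = 'deepskyblue'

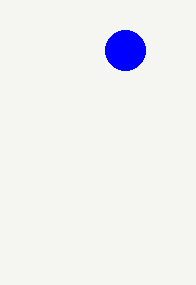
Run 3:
cx = 125; cy = 50; r = 20; fill = 'blue'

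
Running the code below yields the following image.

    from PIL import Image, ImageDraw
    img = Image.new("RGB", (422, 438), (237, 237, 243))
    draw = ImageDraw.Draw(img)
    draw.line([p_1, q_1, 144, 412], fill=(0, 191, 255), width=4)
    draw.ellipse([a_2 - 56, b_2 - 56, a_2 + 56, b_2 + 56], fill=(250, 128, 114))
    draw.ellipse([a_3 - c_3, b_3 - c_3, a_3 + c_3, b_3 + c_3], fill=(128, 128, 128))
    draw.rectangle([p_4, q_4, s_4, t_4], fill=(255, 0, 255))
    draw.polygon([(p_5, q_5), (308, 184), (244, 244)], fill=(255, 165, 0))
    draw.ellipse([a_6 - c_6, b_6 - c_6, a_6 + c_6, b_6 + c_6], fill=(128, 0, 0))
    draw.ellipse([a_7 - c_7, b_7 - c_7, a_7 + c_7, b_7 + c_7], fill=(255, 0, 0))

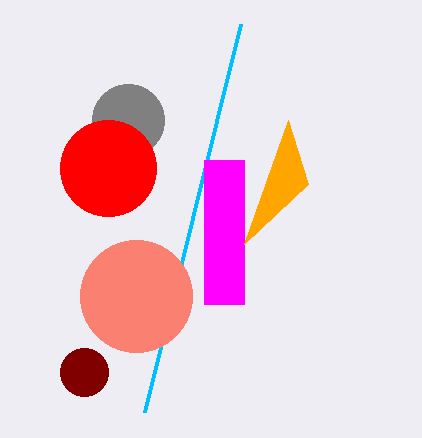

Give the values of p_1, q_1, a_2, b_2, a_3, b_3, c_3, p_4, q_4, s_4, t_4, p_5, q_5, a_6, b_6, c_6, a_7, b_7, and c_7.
p_1 = 240
q_1 = 24
a_2 = 136
b_2 = 296
a_3 = 128
b_3 = 120
c_3 = 36
p_4 = 204
q_4 = 160
s_4 = 244
t_4 = 304
p_5 = 288
q_5 = 120
a_6 = 84
b_6 = 372
c_6 = 24
a_7 = 108
b_7 = 168
c_7 = 48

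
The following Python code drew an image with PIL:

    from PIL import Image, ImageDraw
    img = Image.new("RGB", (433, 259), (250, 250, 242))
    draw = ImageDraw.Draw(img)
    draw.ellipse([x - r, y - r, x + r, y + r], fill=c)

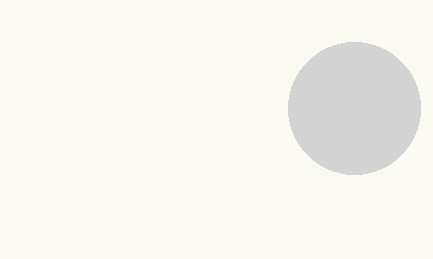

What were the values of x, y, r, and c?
x = 354
y = 108
r = 66
c = 'lightgray'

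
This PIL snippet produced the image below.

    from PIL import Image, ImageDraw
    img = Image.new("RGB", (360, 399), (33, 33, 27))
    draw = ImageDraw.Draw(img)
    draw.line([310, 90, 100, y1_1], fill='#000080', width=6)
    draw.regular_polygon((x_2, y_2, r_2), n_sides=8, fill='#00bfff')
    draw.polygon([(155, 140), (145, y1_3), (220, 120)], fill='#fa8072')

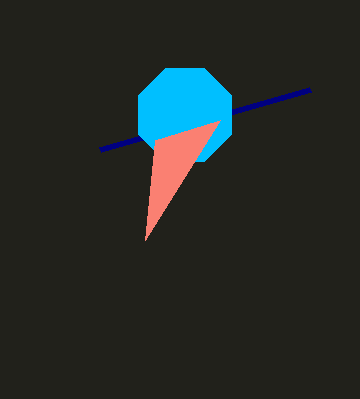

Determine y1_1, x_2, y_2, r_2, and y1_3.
y1_1 = 150
x_2 = 185
y_2 = 115
r_2 = 50
y1_3 = 240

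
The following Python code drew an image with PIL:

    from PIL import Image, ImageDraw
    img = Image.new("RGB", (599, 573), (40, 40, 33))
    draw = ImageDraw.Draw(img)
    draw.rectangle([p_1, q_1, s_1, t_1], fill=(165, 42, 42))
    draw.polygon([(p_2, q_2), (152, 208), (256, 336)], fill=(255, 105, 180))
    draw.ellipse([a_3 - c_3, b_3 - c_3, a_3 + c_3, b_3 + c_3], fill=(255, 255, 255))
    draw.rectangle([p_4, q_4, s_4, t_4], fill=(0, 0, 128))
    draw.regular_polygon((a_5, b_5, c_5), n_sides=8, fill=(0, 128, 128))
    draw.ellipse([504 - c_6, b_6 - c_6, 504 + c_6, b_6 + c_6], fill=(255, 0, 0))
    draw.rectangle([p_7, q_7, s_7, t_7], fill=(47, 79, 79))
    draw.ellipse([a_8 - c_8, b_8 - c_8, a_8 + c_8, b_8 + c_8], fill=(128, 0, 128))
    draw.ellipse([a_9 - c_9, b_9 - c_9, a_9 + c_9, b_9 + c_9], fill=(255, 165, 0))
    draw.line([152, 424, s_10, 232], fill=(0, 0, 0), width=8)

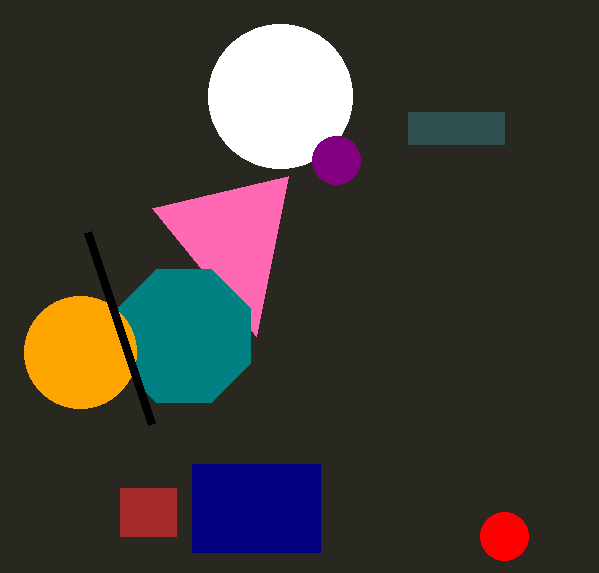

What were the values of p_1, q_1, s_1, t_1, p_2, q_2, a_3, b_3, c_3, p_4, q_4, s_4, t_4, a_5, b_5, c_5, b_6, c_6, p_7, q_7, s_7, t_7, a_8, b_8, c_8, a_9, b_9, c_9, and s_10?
p_1 = 120, q_1 = 488, s_1 = 176, t_1 = 536, p_2 = 288, q_2 = 176, a_3 = 280, b_3 = 96, c_3 = 72, p_4 = 192, q_4 = 464, s_4 = 320, t_4 = 552, a_5 = 184, b_5 = 336, c_5 = 72, b_6 = 536, c_6 = 24, p_7 = 408, q_7 = 112, s_7 = 504, t_7 = 144, a_8 = 336, b_8 = 160, c_8 = 24, a_9 = 80, b_9 = 352, c_9 = 56, s_10 = 88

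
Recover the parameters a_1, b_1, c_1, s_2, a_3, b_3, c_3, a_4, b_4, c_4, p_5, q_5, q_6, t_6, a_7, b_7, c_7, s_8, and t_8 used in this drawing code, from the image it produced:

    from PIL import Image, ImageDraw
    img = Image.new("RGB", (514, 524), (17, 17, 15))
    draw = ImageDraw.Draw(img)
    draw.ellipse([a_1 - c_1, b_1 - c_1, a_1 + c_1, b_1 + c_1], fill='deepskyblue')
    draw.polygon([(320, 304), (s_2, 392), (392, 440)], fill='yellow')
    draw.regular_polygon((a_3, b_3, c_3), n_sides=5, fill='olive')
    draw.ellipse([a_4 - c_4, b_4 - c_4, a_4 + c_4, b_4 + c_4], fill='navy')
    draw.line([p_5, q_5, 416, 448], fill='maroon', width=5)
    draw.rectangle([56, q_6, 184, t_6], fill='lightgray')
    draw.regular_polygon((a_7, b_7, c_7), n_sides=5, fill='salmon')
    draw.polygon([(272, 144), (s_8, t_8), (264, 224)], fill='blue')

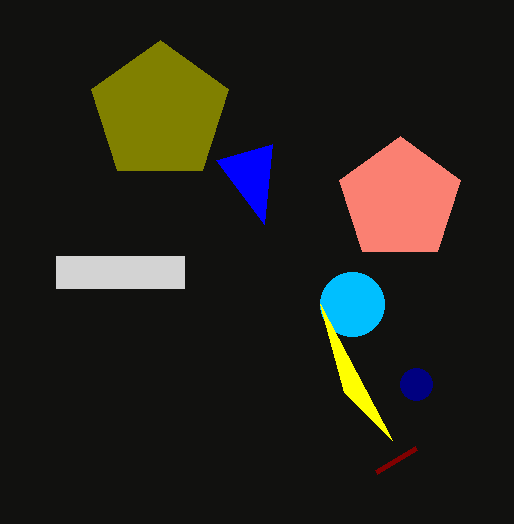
a_1 = 352, b_1 = 304, c_1 = 32, s_2 = 344, a_3 = 160, b_3 = 112, c_3 = 72, a_4 = 416, b_4 = 384, c_4 = 16, p_5 = 376, q_5 = 472, q_6 = 256, t_6 = 288, a_7 = 400, b_7 = 200, c_7 = 64, s_8 = 216, t_8 = 160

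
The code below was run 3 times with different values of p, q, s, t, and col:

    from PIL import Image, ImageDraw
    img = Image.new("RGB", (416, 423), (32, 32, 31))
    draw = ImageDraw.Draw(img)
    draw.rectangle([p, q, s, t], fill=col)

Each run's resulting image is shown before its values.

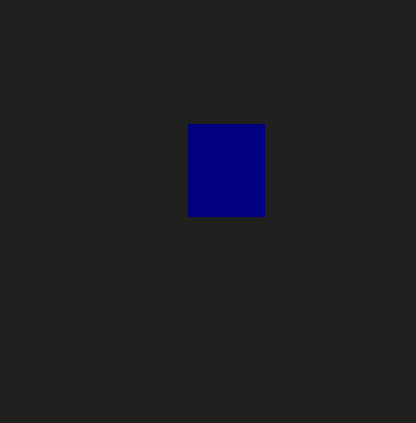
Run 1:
p = 188, q = 124, s = 264, t = 216, col = 'navy'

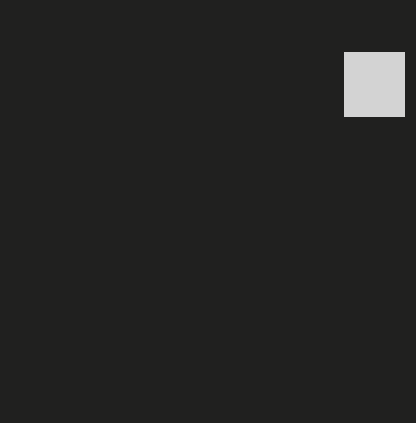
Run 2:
p = 344
q = 52
s = 404
t = 116
col = 'lightgray'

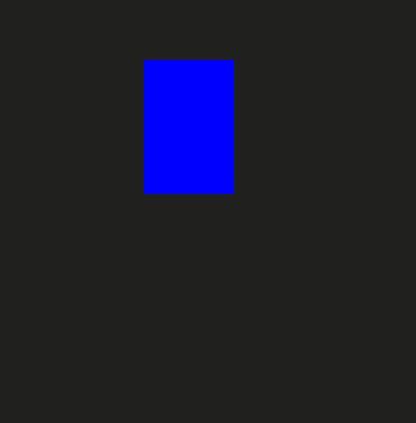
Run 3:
p = 144
q = 60
s = 232
t = 192
col = 'blue'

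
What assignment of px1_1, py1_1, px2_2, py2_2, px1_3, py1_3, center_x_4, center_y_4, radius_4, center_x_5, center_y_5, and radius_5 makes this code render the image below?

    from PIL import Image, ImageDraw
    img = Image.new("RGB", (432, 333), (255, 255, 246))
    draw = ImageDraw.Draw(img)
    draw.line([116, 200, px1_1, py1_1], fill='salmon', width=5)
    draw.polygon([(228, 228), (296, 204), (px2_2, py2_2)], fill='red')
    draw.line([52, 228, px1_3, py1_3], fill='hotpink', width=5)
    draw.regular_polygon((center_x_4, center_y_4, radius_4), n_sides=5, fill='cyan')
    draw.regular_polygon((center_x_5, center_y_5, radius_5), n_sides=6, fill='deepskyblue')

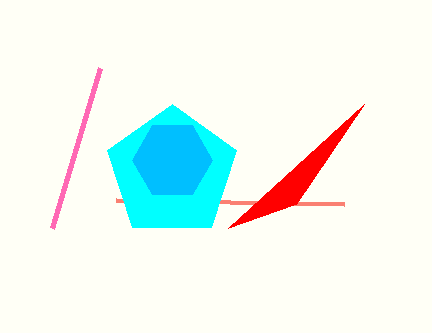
px1_1 = 344, py1_1 = 204, px2_2 = 364, py2_2 = 104, px1_3 = 100, py1_3 = 68, center_x_4 = 172, center_y_4 = 172, radius_4 = 68, center_x_5 = 172, center_y_5 = 160, radius_5 = 40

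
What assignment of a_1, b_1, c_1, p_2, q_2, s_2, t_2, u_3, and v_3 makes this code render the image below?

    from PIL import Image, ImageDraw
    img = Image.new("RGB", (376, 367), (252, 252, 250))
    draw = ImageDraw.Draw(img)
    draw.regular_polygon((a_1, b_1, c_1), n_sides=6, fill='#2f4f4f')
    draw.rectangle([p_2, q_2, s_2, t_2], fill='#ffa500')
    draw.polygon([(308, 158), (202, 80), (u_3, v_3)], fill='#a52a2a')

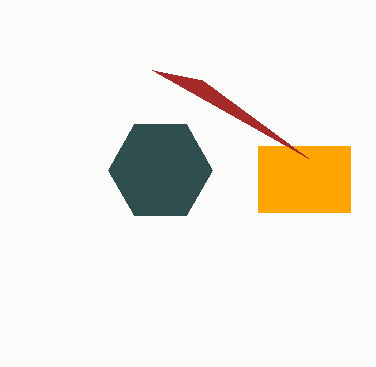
a_1 = 160
b_1 = 170
c_1 = 52
p_2 = 258
q_2 = 146
s_2 = 350
t_2 = 212
u_3 = 152
v_3 = 70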